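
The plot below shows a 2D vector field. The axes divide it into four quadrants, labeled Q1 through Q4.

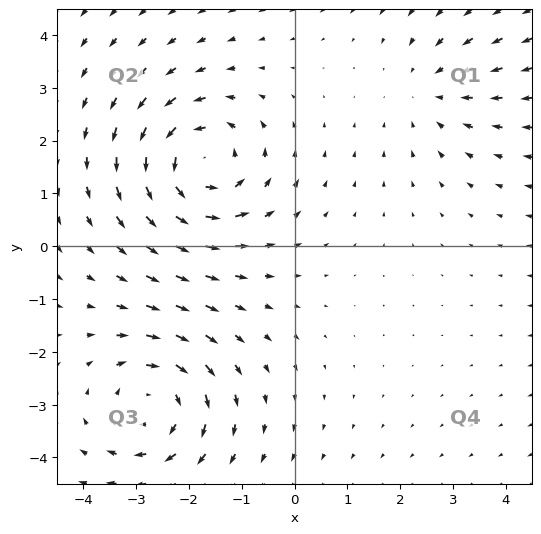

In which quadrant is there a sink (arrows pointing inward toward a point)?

The sink sits at approximately (2.6, 2.9), which lies in quadrant Q1. The divergence there is about -2, negative as expected for a sink.

Q1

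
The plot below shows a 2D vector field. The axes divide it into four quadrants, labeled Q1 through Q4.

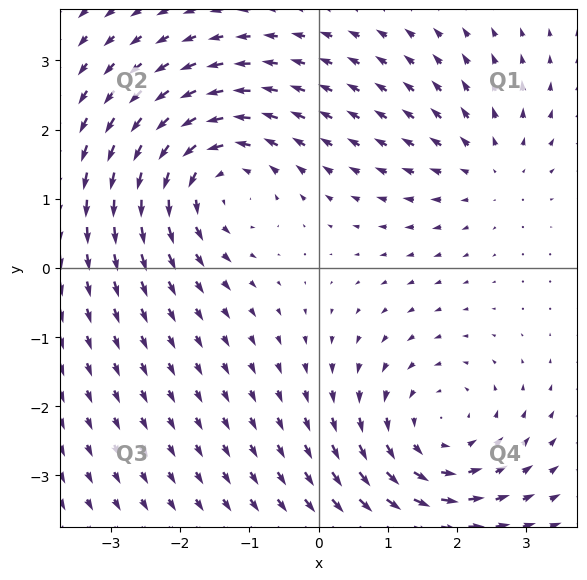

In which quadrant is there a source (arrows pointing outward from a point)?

The source sits at approximately (2.5, 1.4), which lies in quadrant Q1. The divergence there is about +3, positive as expected for a source.

Q1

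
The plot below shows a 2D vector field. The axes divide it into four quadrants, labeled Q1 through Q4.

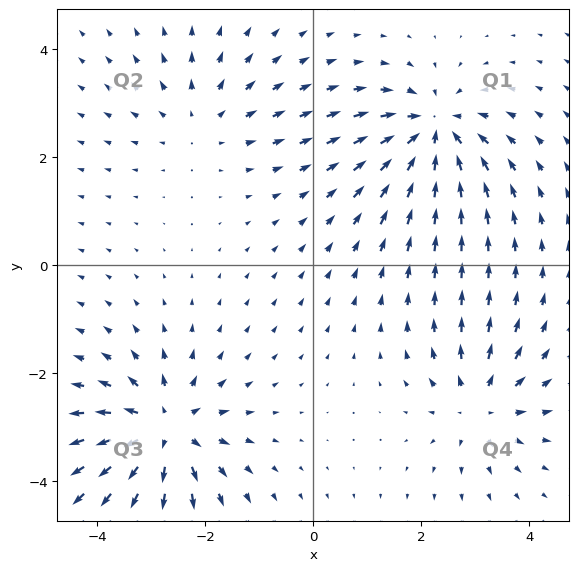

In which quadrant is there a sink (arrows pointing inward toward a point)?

Q1

The sink sits at approximately (2.2, 2.5), which lies in quadrant Q1. The divergence there is about -6, negative as expected for a sink.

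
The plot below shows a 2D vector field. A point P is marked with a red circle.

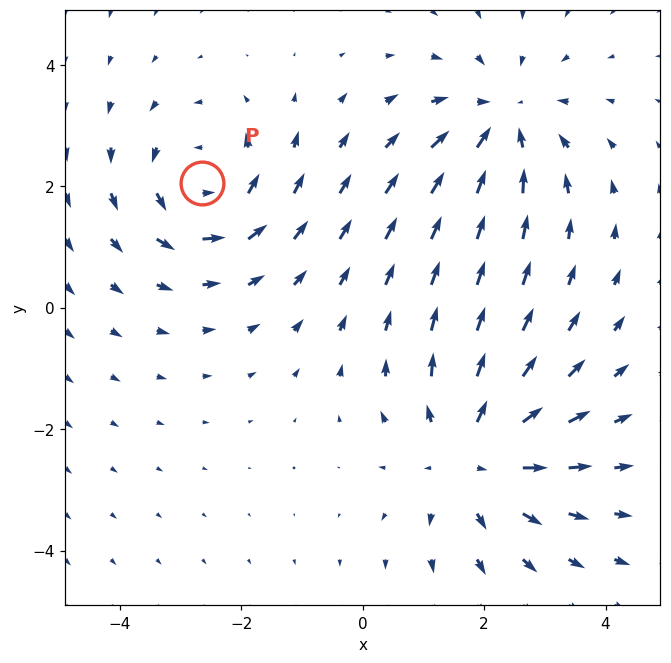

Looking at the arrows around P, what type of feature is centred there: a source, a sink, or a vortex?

vortex

At P (-2.6, 2.1) the arrows circulate counterclockwise. Divergence ≈0, curl about +3 — near-zero divergence with nonzero curl is a vortex.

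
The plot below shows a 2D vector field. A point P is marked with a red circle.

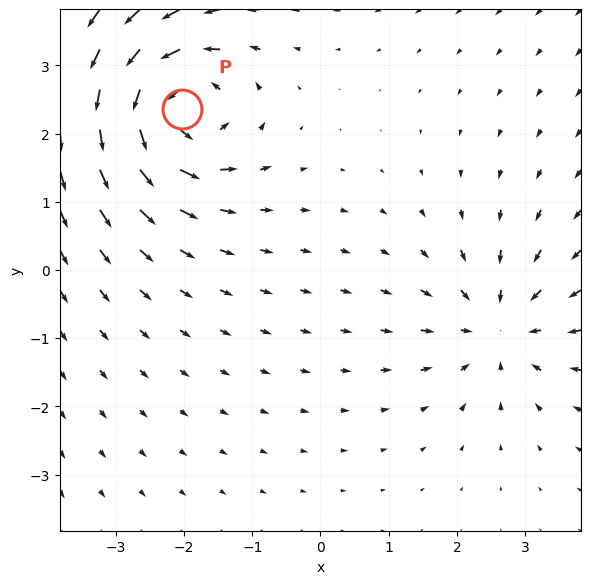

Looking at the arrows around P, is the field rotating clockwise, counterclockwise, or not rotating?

Near P at (-2.0, 2.4) the arrows circulate counterclockwise. The curl (z-component) there is about +7; positive curl means counterclockwise rotation.

counterclockwise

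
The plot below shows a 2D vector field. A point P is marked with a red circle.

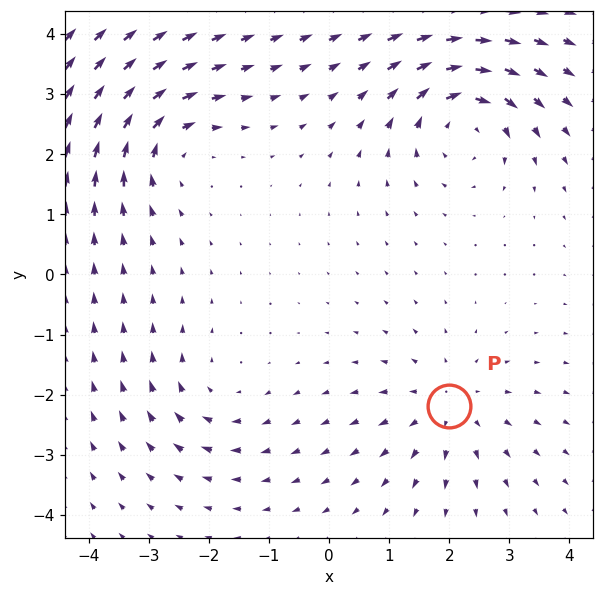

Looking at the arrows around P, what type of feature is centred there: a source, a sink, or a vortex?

At P (2.0, -2.2) the arrows spread outward. Divergence about +4, curl ≈0 — positive divergence with near-zero curl is a source.

source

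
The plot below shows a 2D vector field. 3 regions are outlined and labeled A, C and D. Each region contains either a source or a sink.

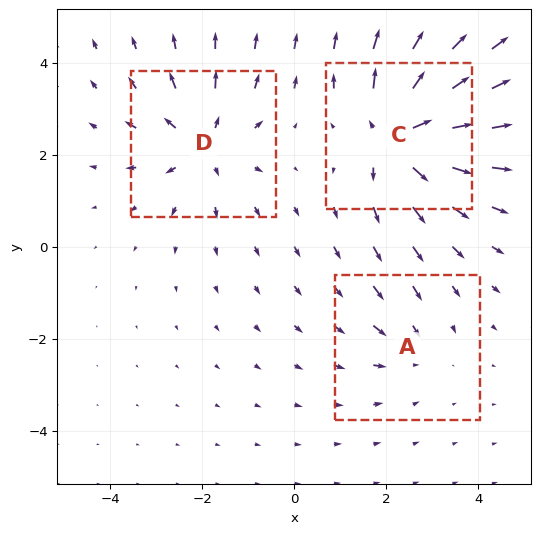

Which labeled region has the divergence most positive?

C

Divergence at each region's feature centre — A: about -2, C: about +5, D: about +4. Region C is most positive.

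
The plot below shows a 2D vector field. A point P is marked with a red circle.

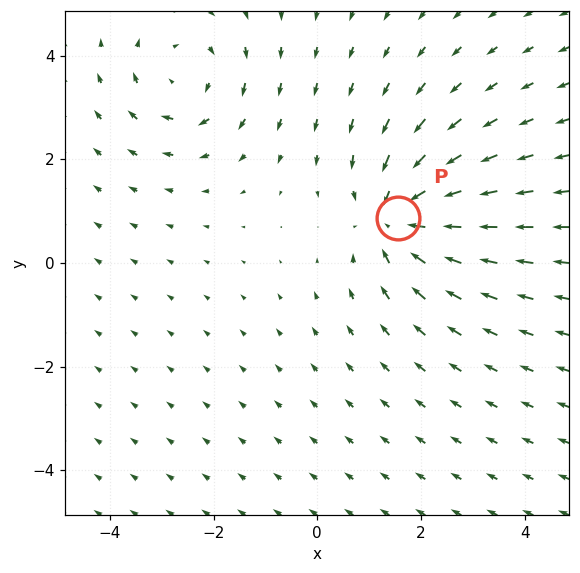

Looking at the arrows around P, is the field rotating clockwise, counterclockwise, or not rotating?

Near P at (1.6, 0.9) the arrows show no circulation. The curl there is ≈0.

not rotating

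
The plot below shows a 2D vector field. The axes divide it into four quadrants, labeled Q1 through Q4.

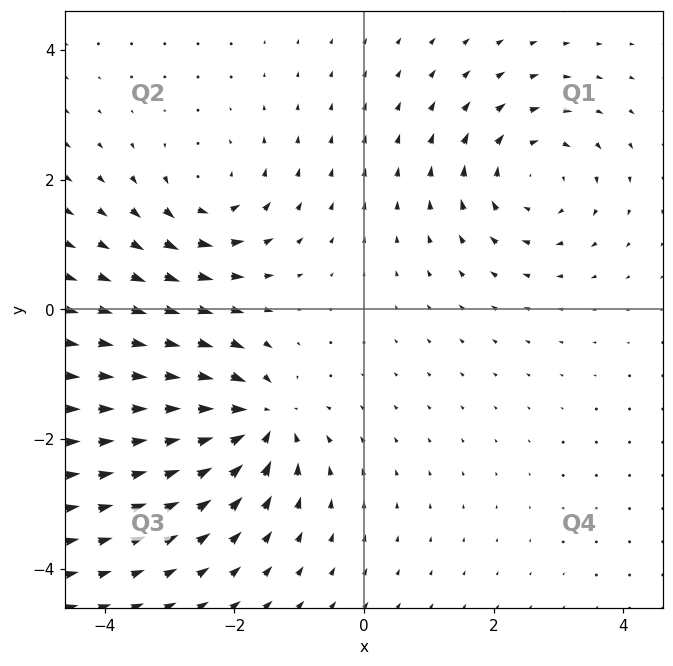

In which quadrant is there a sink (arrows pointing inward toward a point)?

Q3

The sink sits at approximately (-1.6, -1.7), which lies in quadrant Q3. The divergence there is about -7, negative as expected for a sink.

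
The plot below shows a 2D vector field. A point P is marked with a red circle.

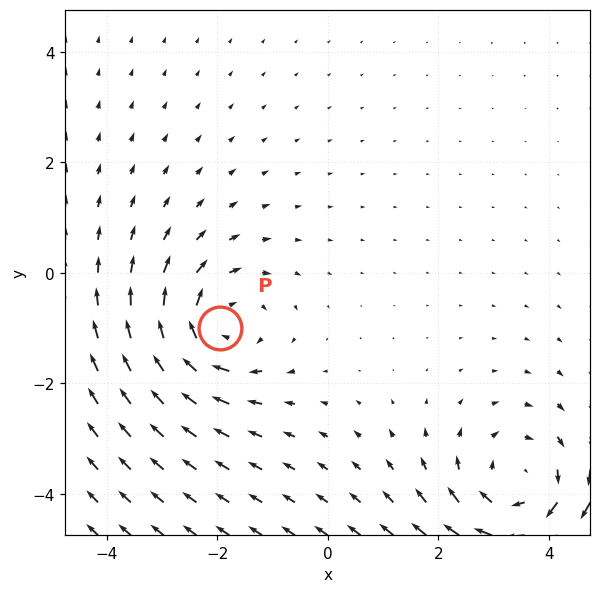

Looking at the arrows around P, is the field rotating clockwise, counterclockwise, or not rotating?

clockwise

Near P at (-2.0, -1.0) the arrows circulate clockwise. The curl (z-component) there is about -4; negative curl means clockwise rotation.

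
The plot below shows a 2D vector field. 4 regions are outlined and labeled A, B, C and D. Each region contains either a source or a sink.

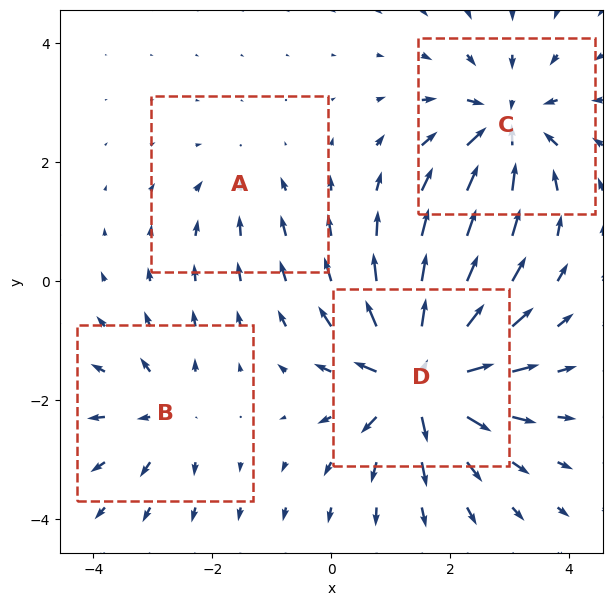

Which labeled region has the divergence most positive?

D

Divergence at each region's feature centre — A: about -2, B: about +4, C: about -6, D: about +9. Region D is most positive.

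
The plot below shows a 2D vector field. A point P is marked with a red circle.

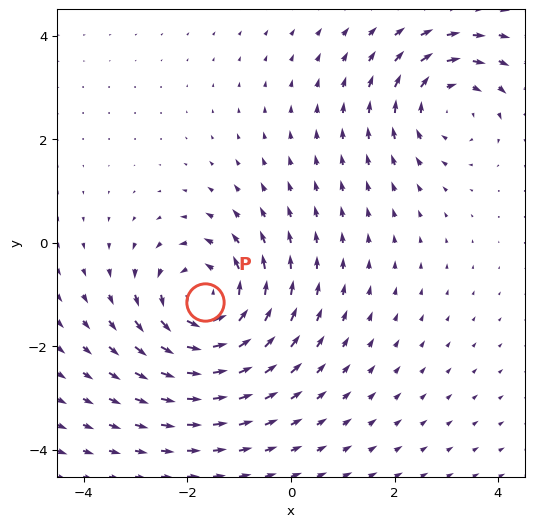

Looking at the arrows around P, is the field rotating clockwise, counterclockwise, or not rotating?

Near P at (-1.7, -1.2) the arrows circulate counterclockwise. The curl (z-component) there is about +5; positive curl means counterclockwise rotation.

counterclockwise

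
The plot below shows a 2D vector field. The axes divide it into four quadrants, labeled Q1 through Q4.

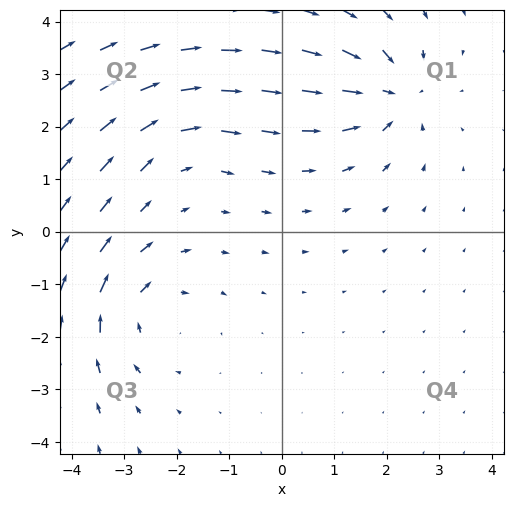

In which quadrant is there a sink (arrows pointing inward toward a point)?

Q1

The sink sits at approximately (2.1, 2.6), which lies in quadrant Q1. The divergence there is about -5, negative as expected for a sink.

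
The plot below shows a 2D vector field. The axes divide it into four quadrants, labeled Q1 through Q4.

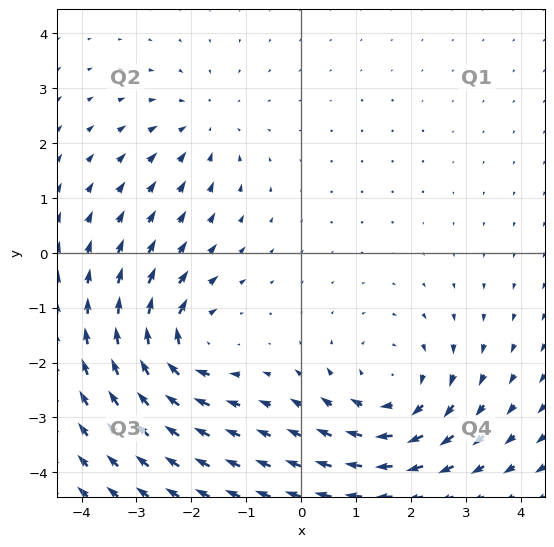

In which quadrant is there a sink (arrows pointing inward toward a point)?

The sink sits at approximately (-1.8, 2.3), which lies in quadrant Q2. The divergence there is about -3, negative as expected for a sink.

Q2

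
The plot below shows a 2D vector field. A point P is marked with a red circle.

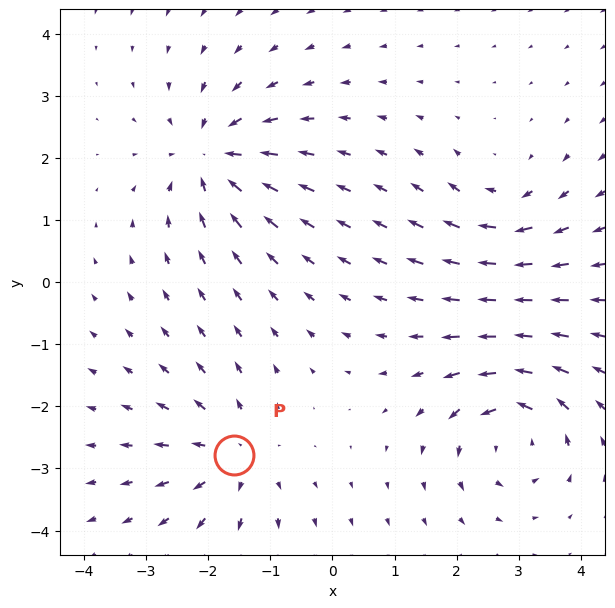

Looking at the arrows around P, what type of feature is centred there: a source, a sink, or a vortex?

At P (-1.6, -2.8) the arrows spread outward. Divergence about +5, curl ≈0 — positive divergence with near-zero curl is a source.

source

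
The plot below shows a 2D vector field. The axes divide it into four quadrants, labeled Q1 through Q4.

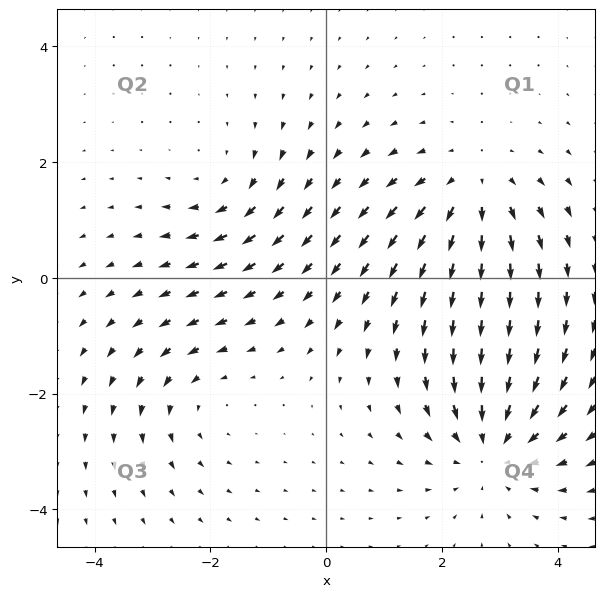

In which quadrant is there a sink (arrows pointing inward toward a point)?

The sink sits at approximately (2.9, -2.9), which lies in quadrant Q4. The divergence there is about -4, negative as expected for a sink.

Q4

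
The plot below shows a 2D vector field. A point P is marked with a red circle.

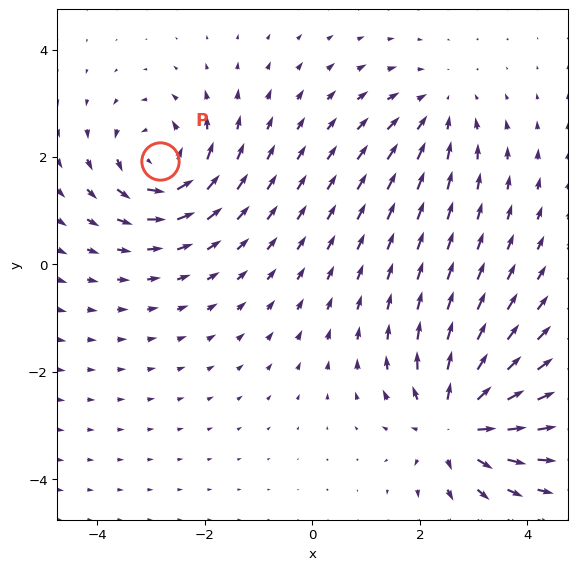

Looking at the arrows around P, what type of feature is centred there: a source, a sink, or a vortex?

vortex

At P (-2.8, 1.9) the arrows circulate counterclockwise. Divergence ≈0, curl about +5 — near-zero divergence with nonzero curl is a vortex.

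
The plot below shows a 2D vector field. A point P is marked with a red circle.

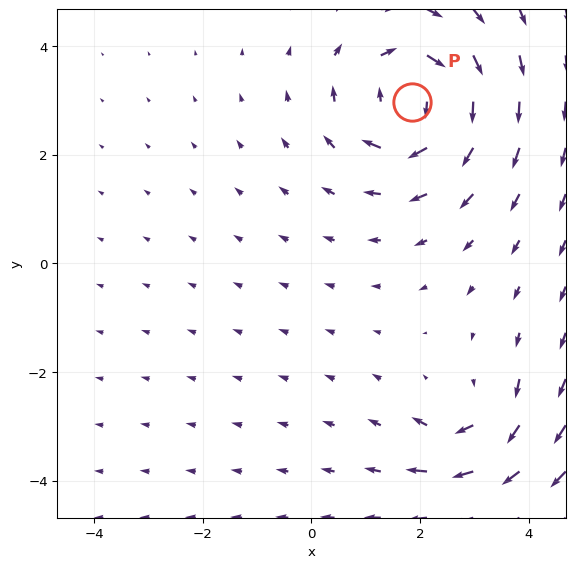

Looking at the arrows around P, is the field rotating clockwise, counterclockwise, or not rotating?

Near P at (1.8, 3.0) the arrows circulate clockwise. The curl (z-component) there is about -5; negative curl means clockwise rotation.

clockwise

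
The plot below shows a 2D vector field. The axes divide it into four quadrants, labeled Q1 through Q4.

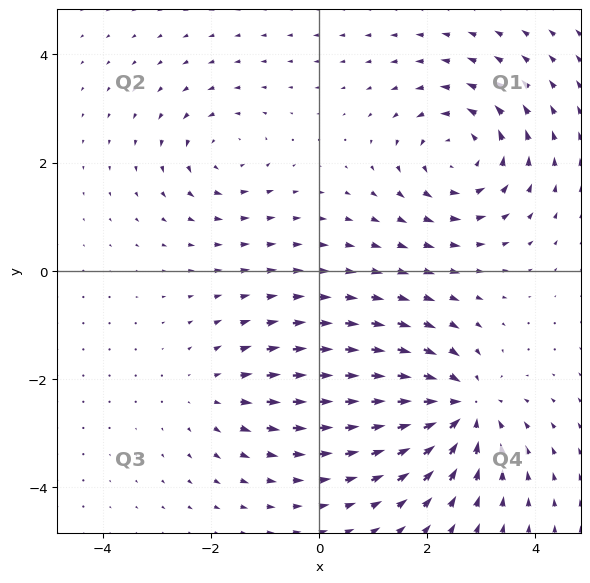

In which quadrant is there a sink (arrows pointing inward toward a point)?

The sink sits at approximately (2.6, -2.5), which lies in quadrant Q4. The divergence there is about -5, negative as expected for a sink.

Q4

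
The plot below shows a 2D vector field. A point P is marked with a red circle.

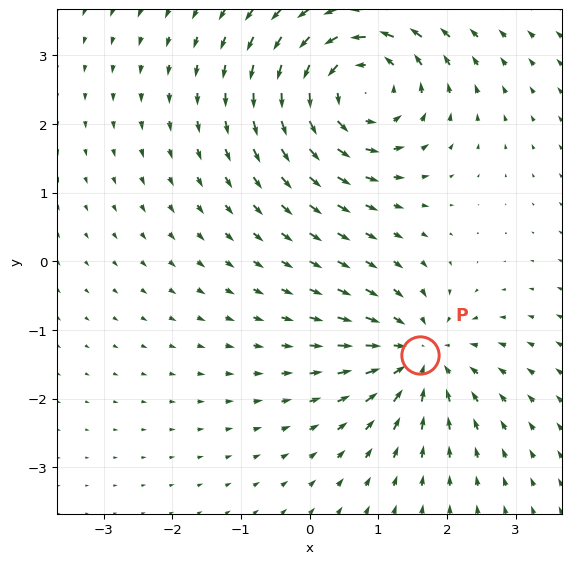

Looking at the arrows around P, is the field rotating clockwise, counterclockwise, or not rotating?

Near P at (1.6, -1.4) the arrows show no circulation. The curl there is ≈0.

not rotating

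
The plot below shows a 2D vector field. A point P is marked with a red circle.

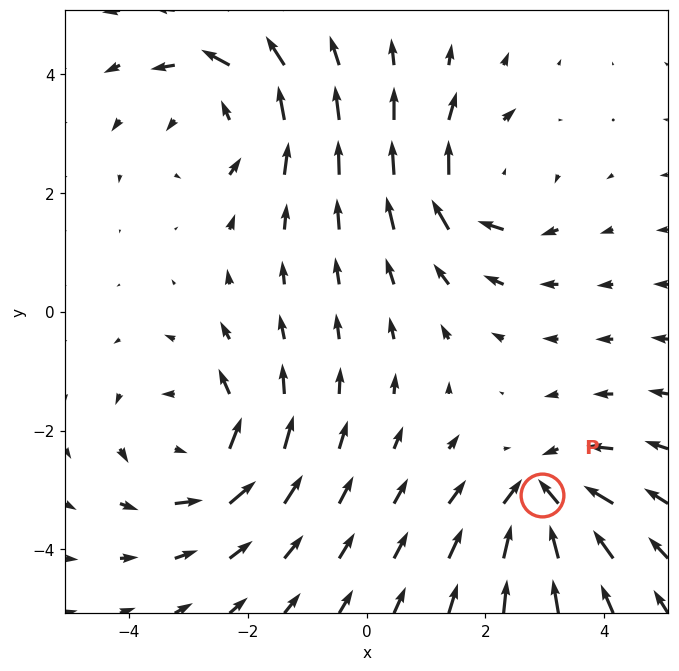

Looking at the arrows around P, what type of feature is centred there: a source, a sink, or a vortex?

sink

At P (3.0, -3.1) the arrows converge inward. Divergence about -5, curl ≈0 — negative divergence with near-zero curl is a sink.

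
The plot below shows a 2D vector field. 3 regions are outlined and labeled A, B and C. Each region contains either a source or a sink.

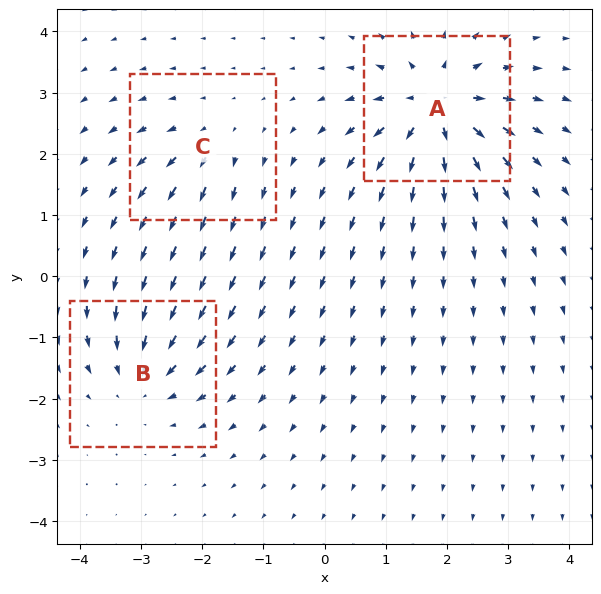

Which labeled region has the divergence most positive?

A

Divergence at each region's feature centre — A: about +6, B: about -4, C: about +3. Region A is most positive.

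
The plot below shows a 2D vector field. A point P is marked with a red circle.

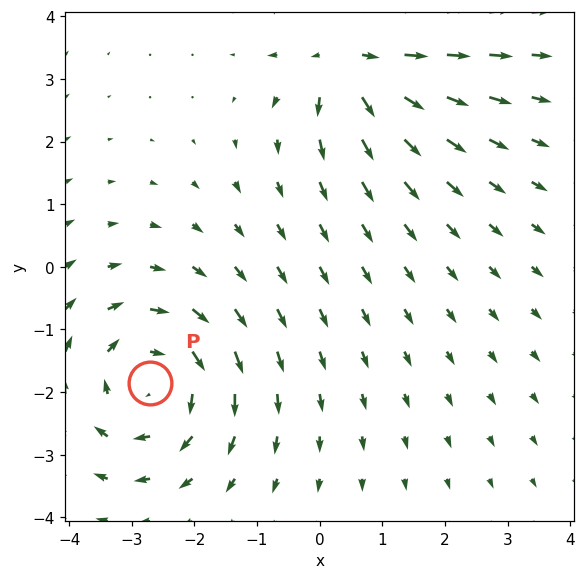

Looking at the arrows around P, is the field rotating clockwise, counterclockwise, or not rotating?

Near P at (-2.7, -1.9) the arrows circulate clockwise. The curl (z-component) there is about -4; negative curl means clockwise rotation.

clockwise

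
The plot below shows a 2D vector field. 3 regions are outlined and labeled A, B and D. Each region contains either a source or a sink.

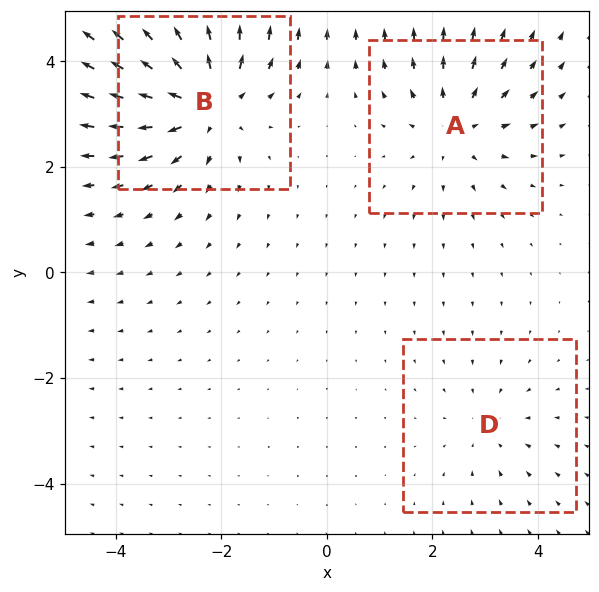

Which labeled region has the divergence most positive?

B

Divergence at each region's feature centre — A: about +3, B: about +5, D: about -2. Region B is most positive.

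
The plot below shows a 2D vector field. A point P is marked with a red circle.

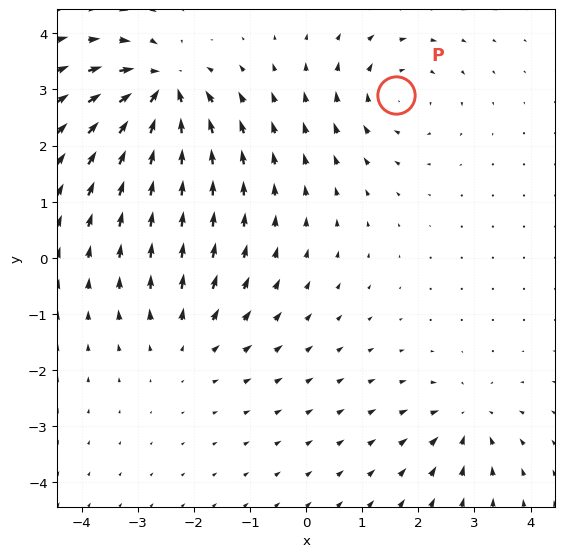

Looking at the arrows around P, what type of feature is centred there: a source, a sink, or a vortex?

vortex

At P (1.6, 2.9) the arrows circulate clockwise. Divergence ≈0, curl about -3 — near-zero divergence with nonzero curl is a vortex.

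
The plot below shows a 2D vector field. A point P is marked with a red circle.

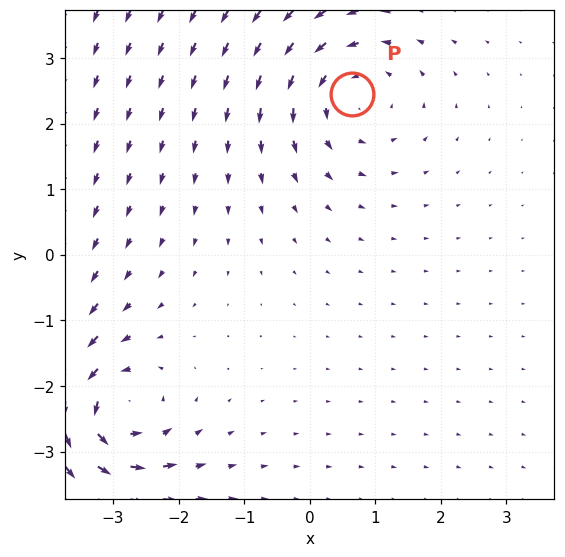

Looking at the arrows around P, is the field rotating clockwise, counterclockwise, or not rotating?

counterclockwise

Near P at (0.6, 2.5) the arrows circulate counterclockwise. The curl (z-component) there is about +3; positive curl means counterclockwise rotation.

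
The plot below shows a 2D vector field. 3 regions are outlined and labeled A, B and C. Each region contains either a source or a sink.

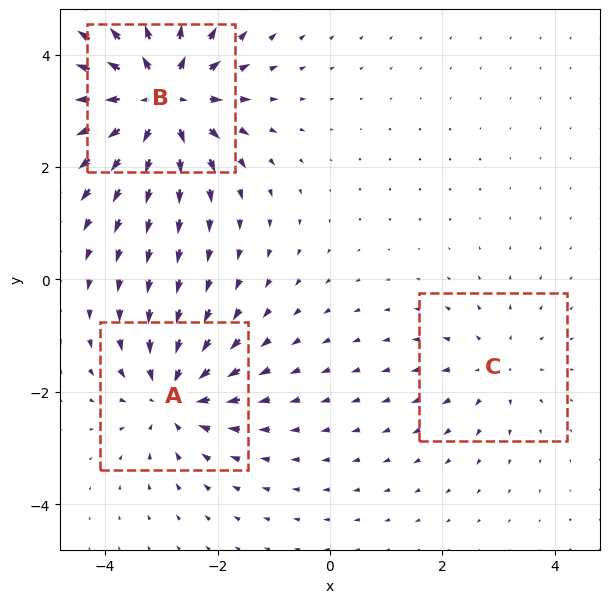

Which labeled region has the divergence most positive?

B

Divergence at each region's feature centre — A: about -4, B: about +5, C: about +2. Region B is most positive.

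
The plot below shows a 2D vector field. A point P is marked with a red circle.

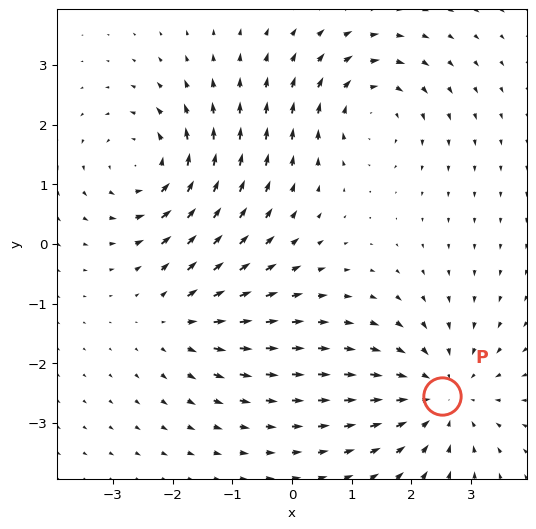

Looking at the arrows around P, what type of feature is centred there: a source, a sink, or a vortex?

At P (2.5, -2.5) the arrows converge inward. Divergence about -4, curl ≈0 — negative divergence with near-zero curl is a sink.

sink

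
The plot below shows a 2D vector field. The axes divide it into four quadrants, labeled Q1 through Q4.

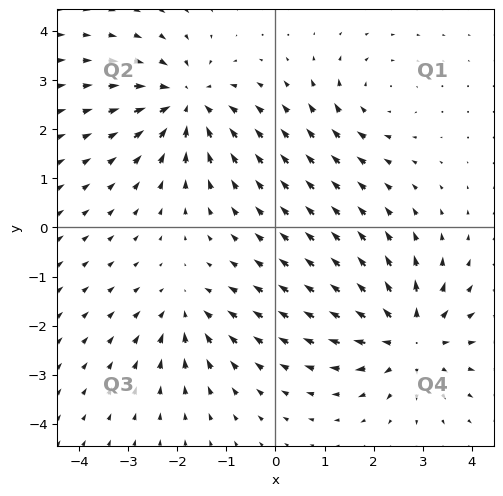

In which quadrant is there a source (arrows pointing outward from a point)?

The source sits at approximately (2.7, -2.3), which lies in quadrant Q4. The divergence there is about +5, positive as expected for a source.

Q4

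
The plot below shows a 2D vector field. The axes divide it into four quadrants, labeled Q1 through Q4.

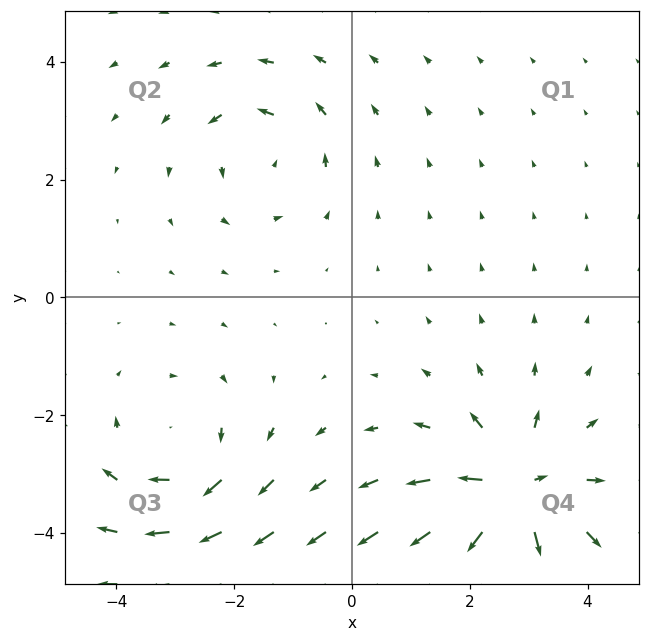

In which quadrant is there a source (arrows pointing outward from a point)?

The source sits at approximately (2.7, -3.3), which lies in quadrant Q4. The divergence there is about +6, positive as expected for a source.

Q4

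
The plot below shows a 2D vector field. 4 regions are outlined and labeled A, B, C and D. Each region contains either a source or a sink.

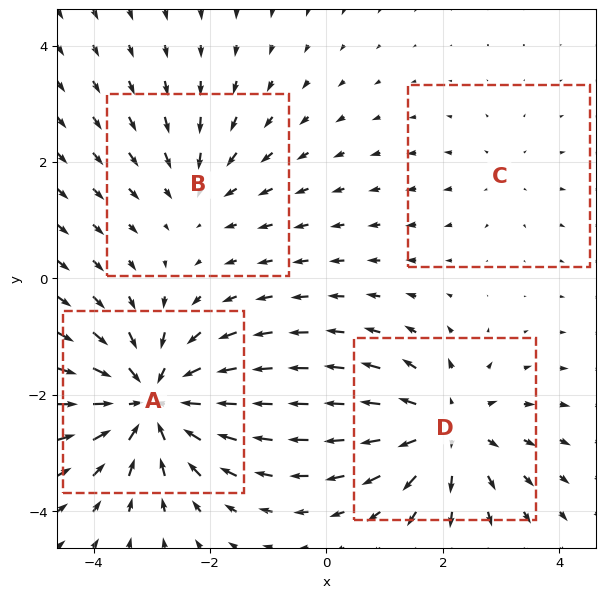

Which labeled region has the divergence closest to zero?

Divergence at each region's feature centre — A: about -6, B: about -3, C: about +2, D: about +5. Region C is closest to zero.

C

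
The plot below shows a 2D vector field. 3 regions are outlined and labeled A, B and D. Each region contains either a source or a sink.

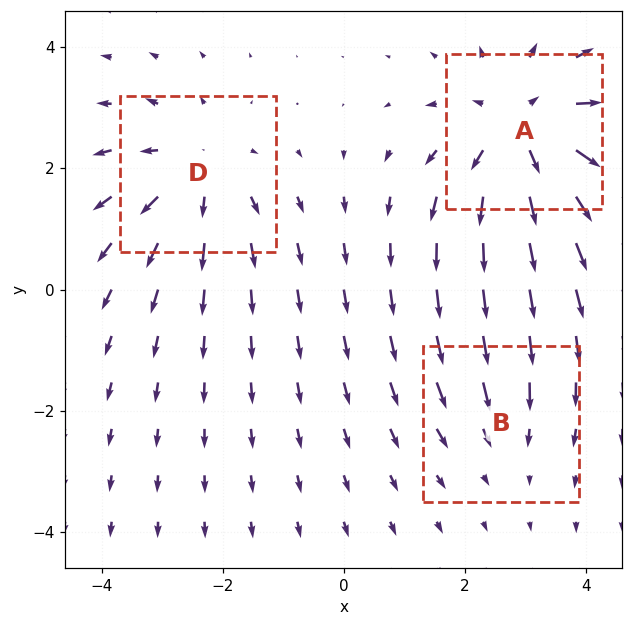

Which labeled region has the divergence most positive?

Divergence at each region's feature centre — A: about +4, B: about -2, D: about +3. Region A is most positive.

A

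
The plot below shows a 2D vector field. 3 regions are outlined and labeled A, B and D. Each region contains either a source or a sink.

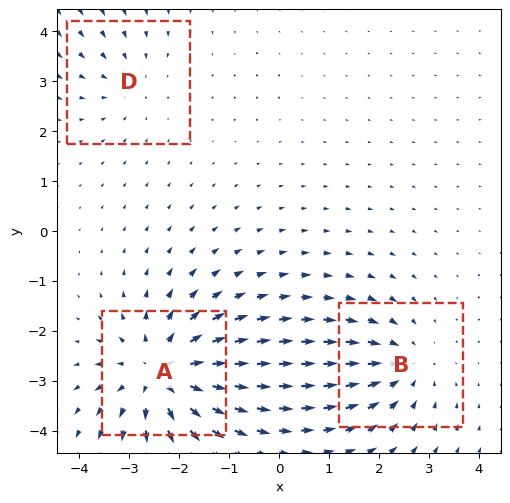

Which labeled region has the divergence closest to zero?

Divergence at each region's feature centre — A: about +5, B: about -3, D: about -2. Region D is closest to zero.

D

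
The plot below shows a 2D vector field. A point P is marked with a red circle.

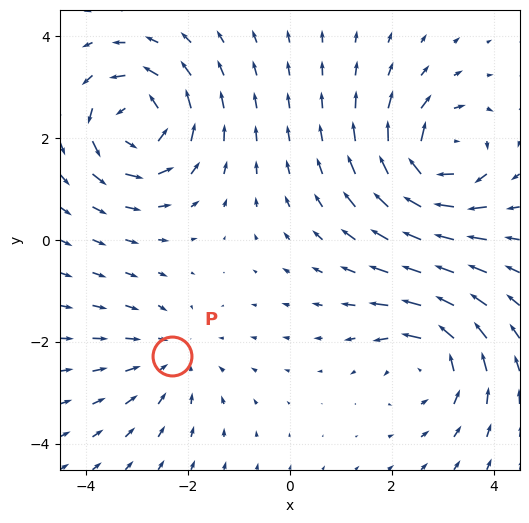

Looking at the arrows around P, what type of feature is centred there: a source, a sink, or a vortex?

At P (-2.3, -2.3) the arrows converge inward. Divergence about -3, curl ≈0 — negative divergence with near-zero curl is a sink.

sink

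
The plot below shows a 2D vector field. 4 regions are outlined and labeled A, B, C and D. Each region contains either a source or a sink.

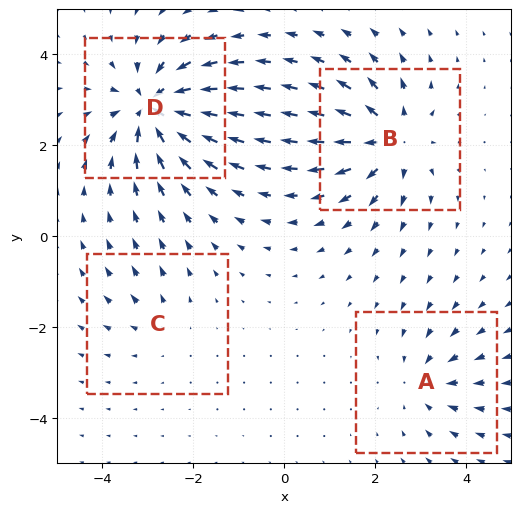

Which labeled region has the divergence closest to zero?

Divergence at each region's feature centre — A: about -4, B: about +6, C: about +2, D: about -8. Region C is closest to zero.

C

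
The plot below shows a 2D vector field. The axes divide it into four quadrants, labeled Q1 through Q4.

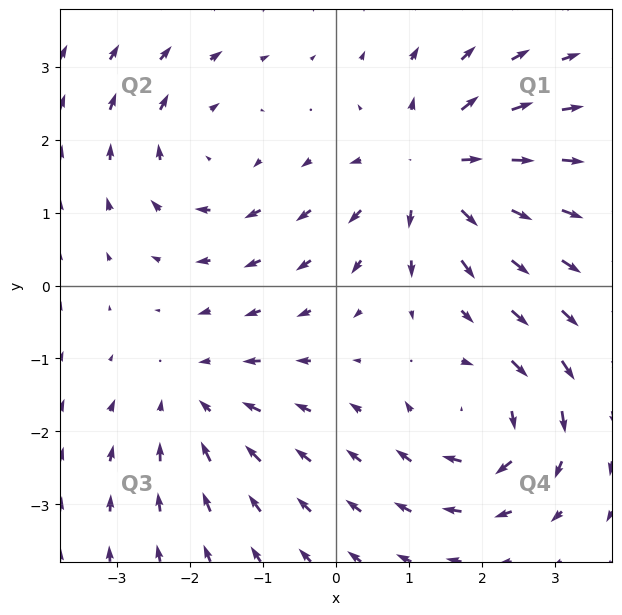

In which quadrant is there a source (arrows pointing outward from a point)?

The source sits at approximately (1.3, 1.6), which lies in quadrant Q1. The divergence there is about +5, positive as expected for a source.

Q1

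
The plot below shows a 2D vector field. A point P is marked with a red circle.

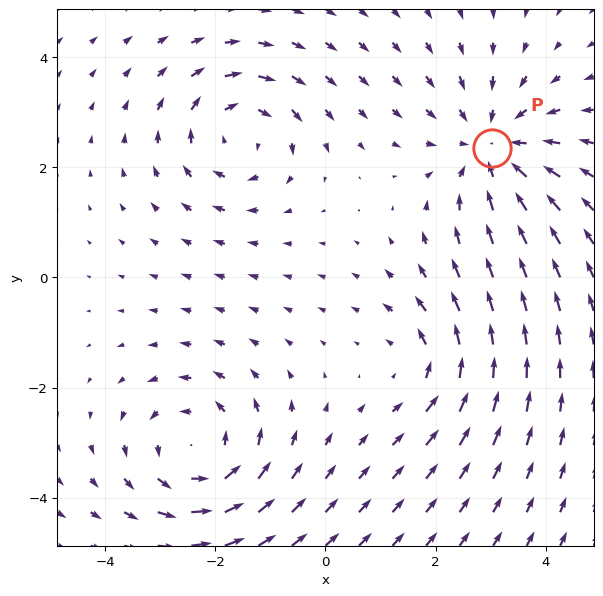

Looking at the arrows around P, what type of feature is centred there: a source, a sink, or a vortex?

sink

At P (3.0, 2.3) the arrows converge inward. Divergence about -4, curl ≈0 — negative divergence with near-zero curl is a sink.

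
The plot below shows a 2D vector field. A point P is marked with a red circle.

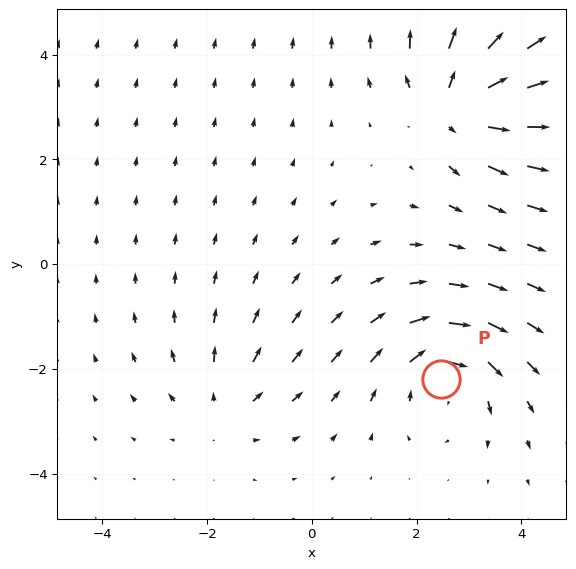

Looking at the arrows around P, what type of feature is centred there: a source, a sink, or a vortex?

vortex

At P (2.5, -2.2) the arrows circulate clockwise. Divergence ≈0, curl about -4 — near-zero divergence with nonzero curl is a vortex.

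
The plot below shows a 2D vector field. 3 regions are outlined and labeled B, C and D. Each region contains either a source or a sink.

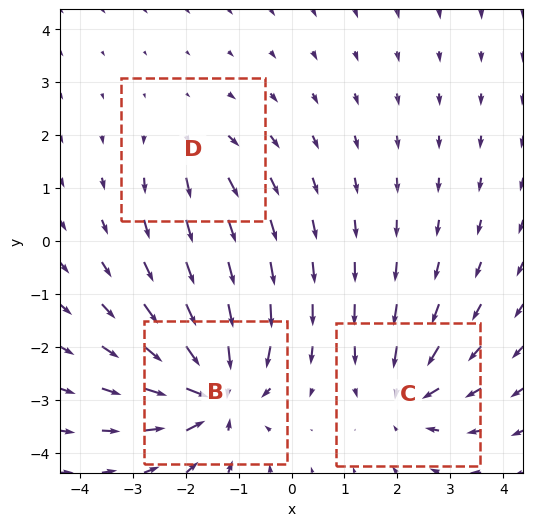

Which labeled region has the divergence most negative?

Divergence at each region's feature centre — B: about -6, C: about -4, D: about +2. Region B is most negative.

B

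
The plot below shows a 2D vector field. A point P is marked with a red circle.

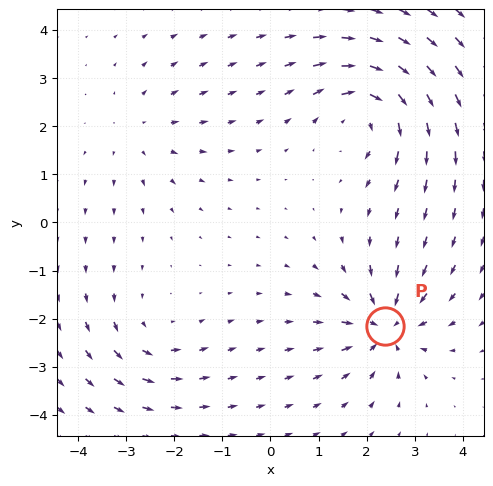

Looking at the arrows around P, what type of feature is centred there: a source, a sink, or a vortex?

At P (2.4, -2.2) the arrows converge inward. Divergence about -5, curl ≈0 — negative divergence with near-zero curl is a sink.

sink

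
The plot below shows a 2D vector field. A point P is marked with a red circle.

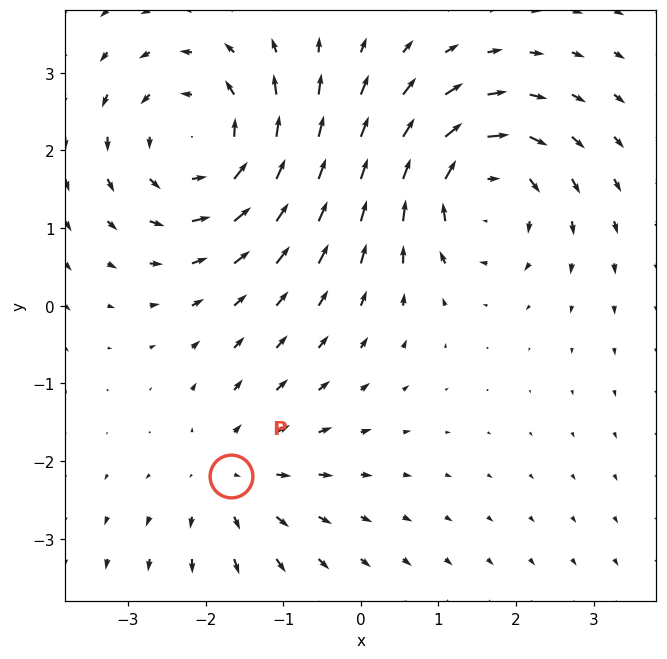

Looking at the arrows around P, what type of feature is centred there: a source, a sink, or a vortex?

source

At P (-1.7, -2.2) the arrows spread outward. Divergence about +3, curl ≈0 — positive divergence with near-zero curl is a source.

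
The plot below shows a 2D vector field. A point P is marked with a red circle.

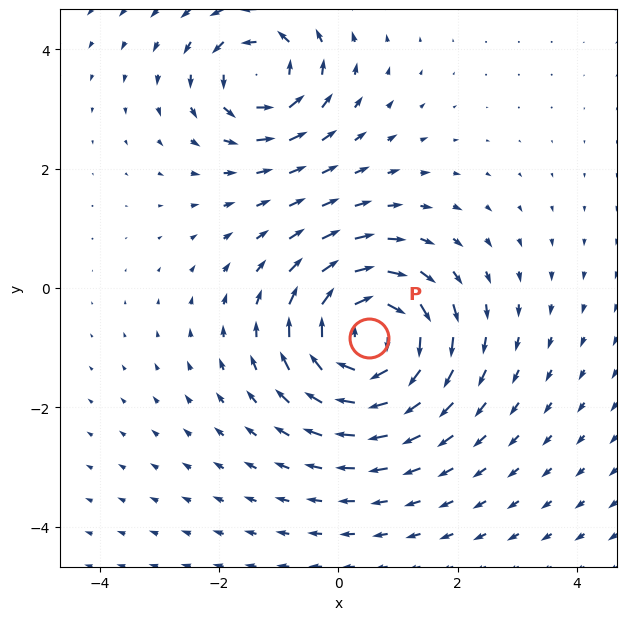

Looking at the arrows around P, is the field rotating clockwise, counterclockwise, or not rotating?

Near P at (0.5, -0.8) the arrows circulate clockwise. The curl (z-component) there is about -5; negative curl means clockwise rotation.

clockwise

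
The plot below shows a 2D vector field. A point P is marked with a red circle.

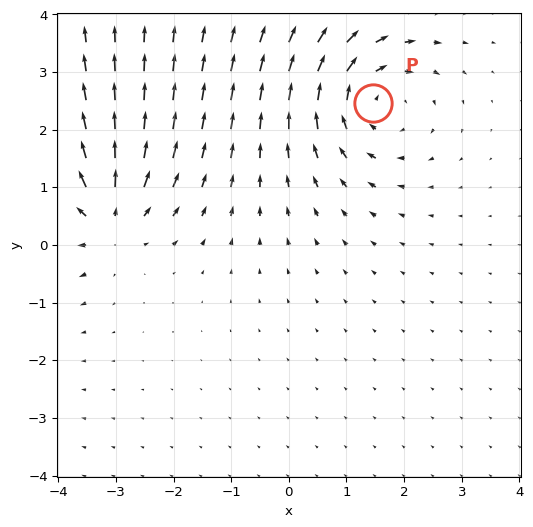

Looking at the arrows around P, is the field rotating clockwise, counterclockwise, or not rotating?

clockwise

Near P at (1.5, 2.5) the arrows circulate clockwise. The curl (z-component) there is about -5; negative curl means clockwise rotation.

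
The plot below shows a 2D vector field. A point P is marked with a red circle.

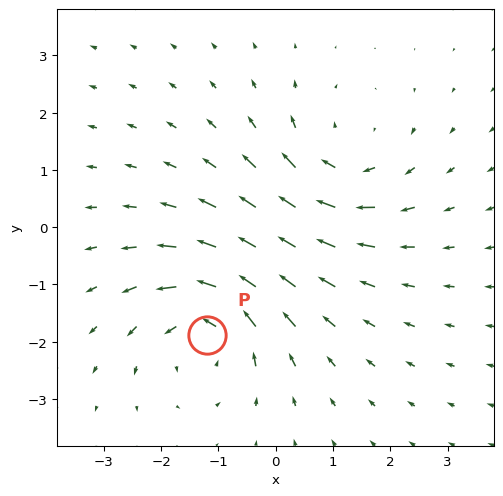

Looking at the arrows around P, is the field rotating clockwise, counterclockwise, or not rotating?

Near P at (-1.2, -1.9) the arrows circulate counterclockwise. The curl (z-component) there is about +4; positive curl means counterclockwise rotation.

counterclockwise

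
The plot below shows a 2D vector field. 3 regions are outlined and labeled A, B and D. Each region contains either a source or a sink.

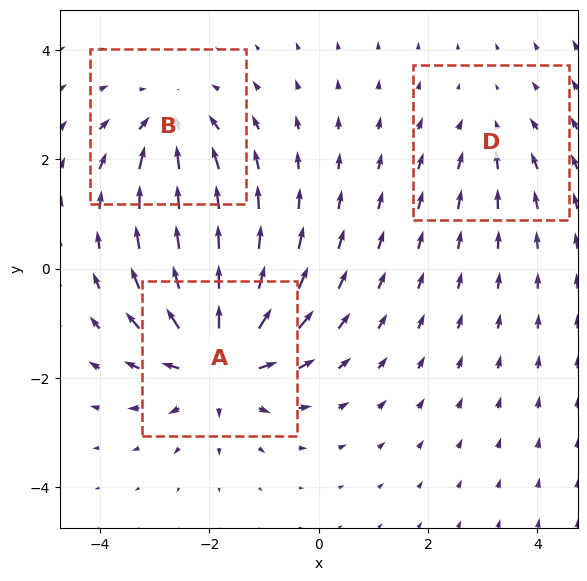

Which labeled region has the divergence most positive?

Divergence at each region's feature centre — A: about +6, B: about -4, D: about -2. Region A is most positive.

A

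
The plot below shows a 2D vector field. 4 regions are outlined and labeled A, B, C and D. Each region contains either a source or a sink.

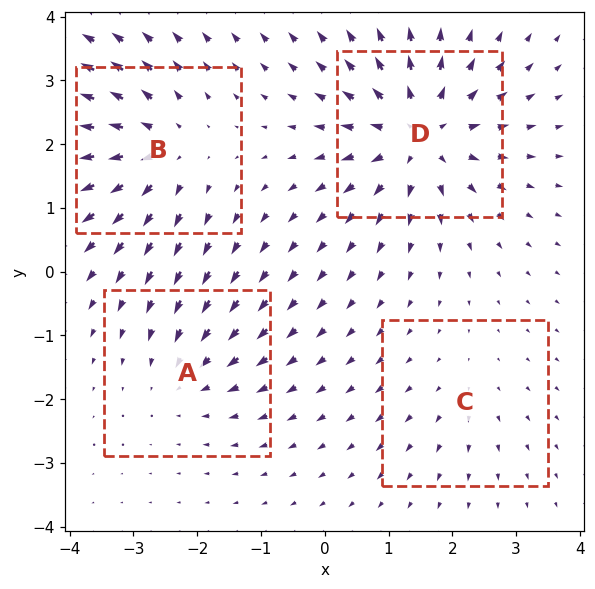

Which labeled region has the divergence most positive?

Divergence at each region's feature centre — A: about -4, B: about +5, C: about +2, D: about +7. Region D is most positive.

D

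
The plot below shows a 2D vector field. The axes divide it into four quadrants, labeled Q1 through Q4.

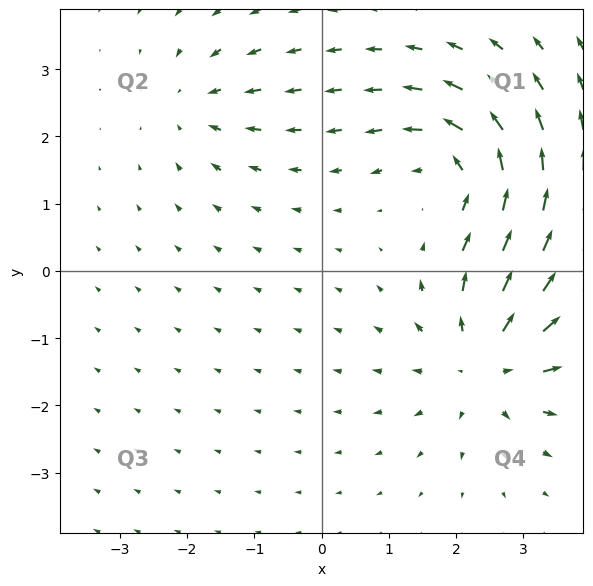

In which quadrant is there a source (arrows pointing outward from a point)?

The source sits at approximately (2.5, -1.3), which lies in quadrant Q4. The divergence there is about +5, positive as expected for a source.

Q4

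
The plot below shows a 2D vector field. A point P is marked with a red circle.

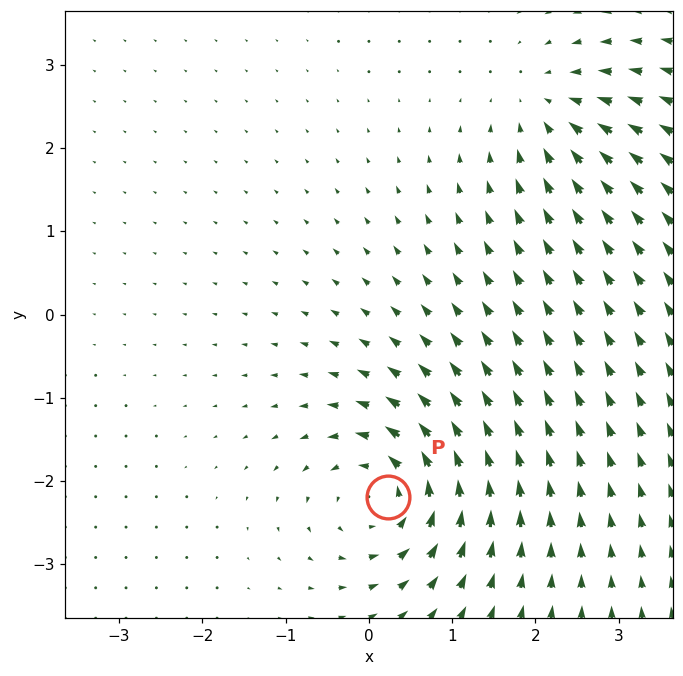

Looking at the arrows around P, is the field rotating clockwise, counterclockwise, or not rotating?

counterclockwise

Near P at (0.2, -2.2) the arrows circulate counterclockwise. The curl (z-component) there is about +7; positive curl means counterclockwise rotation.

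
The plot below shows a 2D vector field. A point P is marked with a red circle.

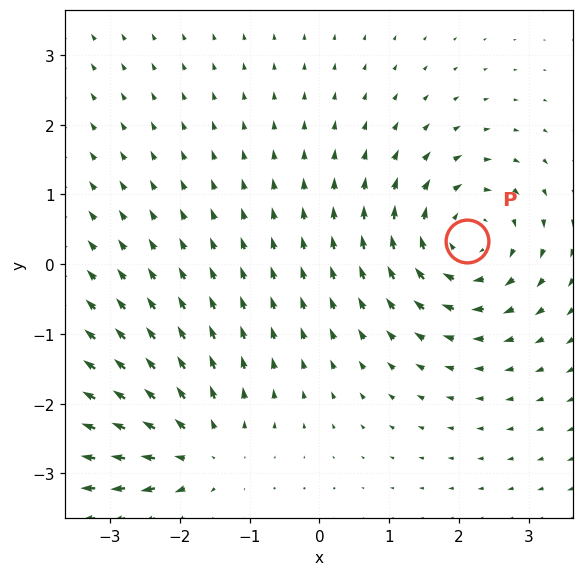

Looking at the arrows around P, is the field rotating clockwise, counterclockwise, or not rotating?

Near P at (2.1, 0.3) the arrows circulate clockwise. The curl (z-component) there is about -4; negative curl means clockwise rotation.

clockwise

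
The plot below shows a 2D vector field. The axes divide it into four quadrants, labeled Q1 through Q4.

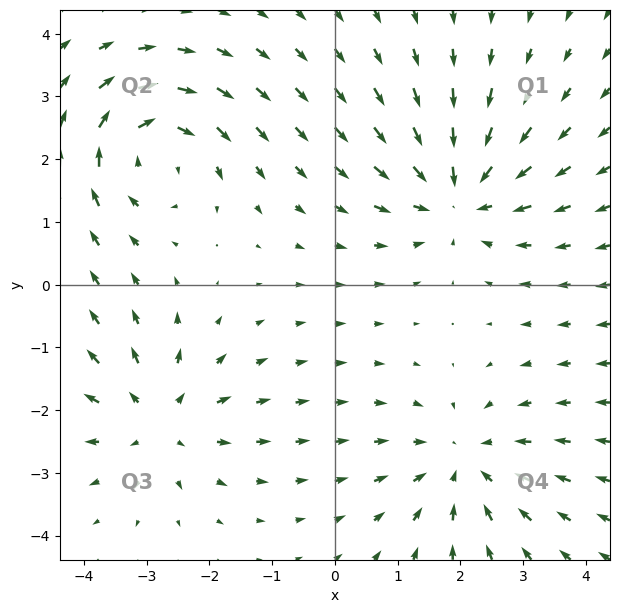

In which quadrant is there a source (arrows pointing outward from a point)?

The source sits at approximately (-2.8, -2.2), which lies in quadrant Q3. The divergence there is about +4, positive as expected for a source.

Q3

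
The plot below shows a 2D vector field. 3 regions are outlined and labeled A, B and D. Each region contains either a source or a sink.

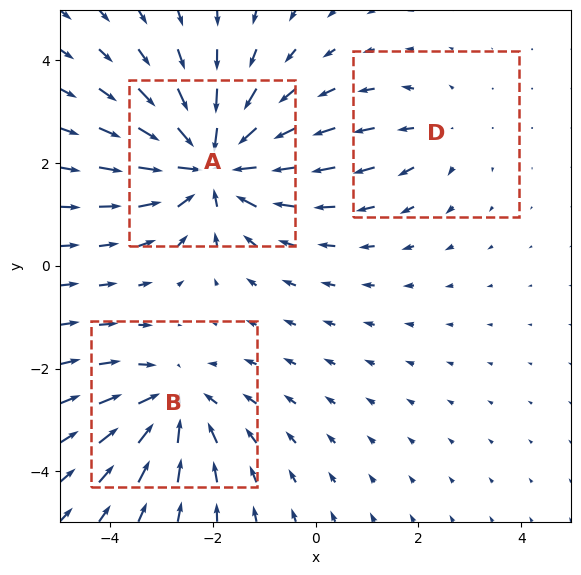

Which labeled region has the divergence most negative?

Divergence at each region's feature centre — A: about -5, B: about -3, D: about +2. Region A is most negative.

A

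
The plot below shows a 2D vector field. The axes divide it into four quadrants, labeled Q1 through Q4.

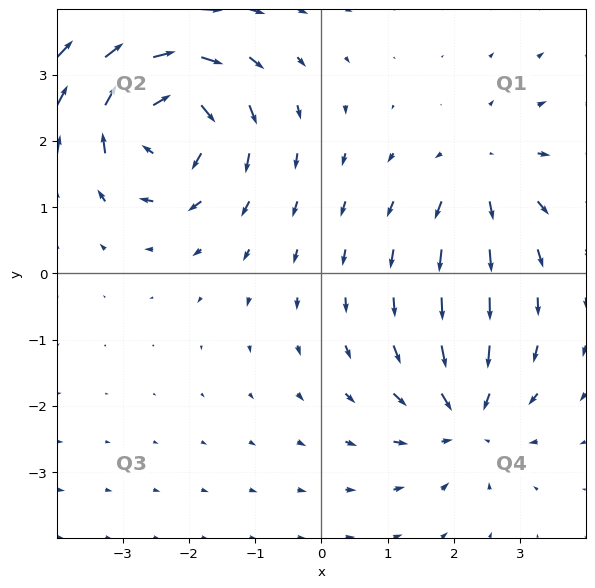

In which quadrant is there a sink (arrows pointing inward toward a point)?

The sink sits at approximately (2.2, -2.2), which lies in quadrant Q4. The divergence there is about -3, negative as expected for a sink.

Q4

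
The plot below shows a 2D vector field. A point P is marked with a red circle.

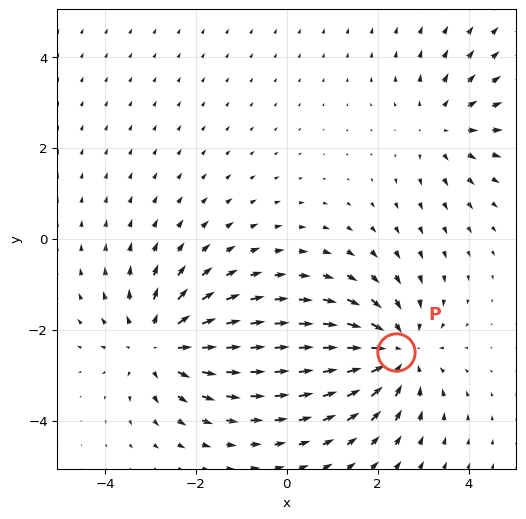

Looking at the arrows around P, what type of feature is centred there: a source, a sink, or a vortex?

At P (2.4, -2.5) the arrows converge inward. Divergence about -5, curl ≈0 — negative divergence with near-zero curl is a sink.

sink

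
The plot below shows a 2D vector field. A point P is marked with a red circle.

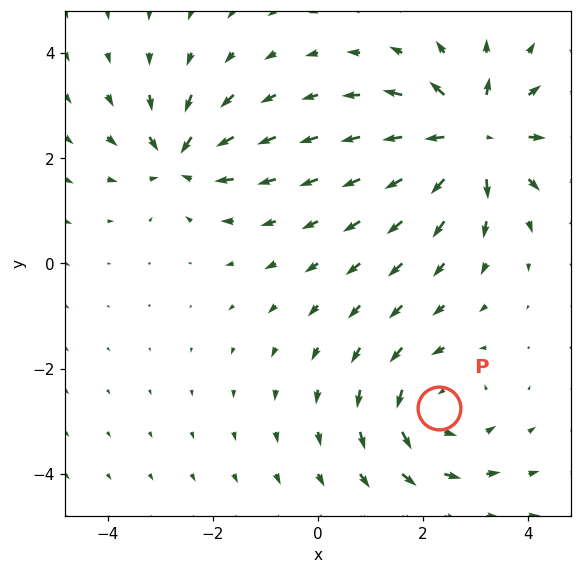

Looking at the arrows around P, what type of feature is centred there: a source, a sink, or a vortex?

vortex

At P (2.3, -2.8) the arrows circulate counterclockwise. Divergence ≈0, curl about +3 — near-zero divergence with nonzero curl is a vortex.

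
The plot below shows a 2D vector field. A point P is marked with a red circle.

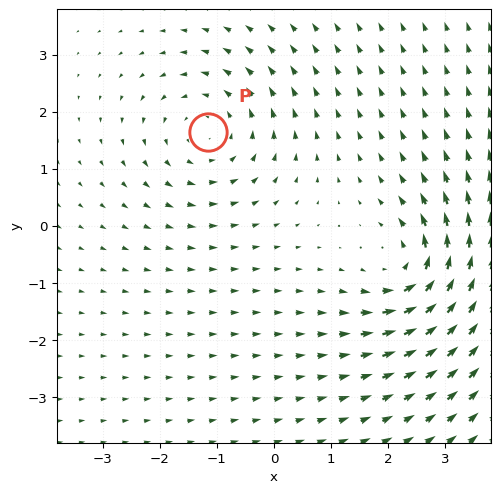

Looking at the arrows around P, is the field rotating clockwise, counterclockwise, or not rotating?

Near P at (-1.1, 1.6) the arrows circulate counterclockwise. The curl (z-component) there is about +3; positive curl means counterclockwise rotation.

counterclockwise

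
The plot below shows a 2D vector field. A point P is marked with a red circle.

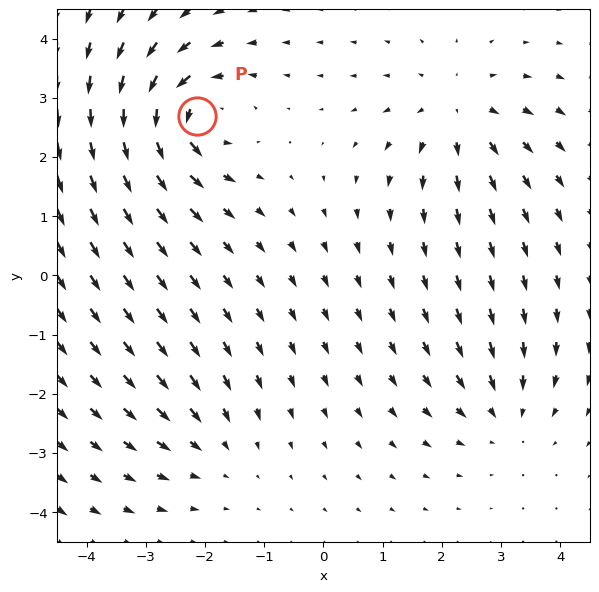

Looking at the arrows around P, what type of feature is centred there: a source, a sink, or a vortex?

vortex

At P (-2.1, 2.7) the arrows circulate counterclockwise. Divergence ≈0, curl about +6 — near-zero divergence with nonzero curl is a vortex.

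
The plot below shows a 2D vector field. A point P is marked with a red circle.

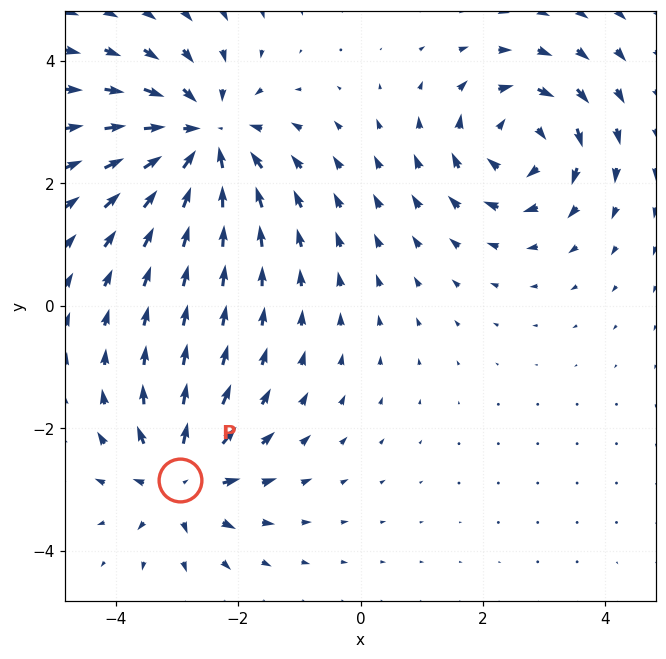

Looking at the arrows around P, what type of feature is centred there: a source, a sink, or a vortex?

At P (-3.0, -2.8) the arrows spread outward. Divergence about +5, curl ≈0 — positive divergence with near-zero curl is a source.

source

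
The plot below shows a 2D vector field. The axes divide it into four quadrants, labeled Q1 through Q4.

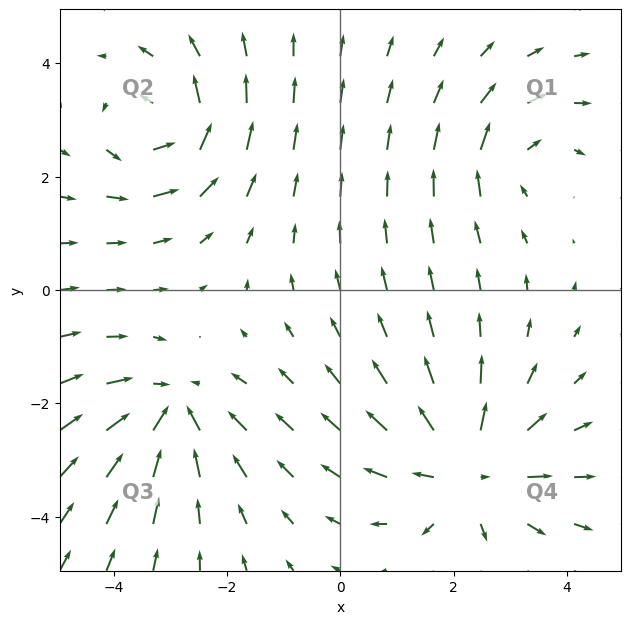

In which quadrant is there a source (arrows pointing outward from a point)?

Q4

The source sits at approximately (2.3, -3.2), which lies in quadrant Q4. The divergence there is about +5, positive as expected for a source.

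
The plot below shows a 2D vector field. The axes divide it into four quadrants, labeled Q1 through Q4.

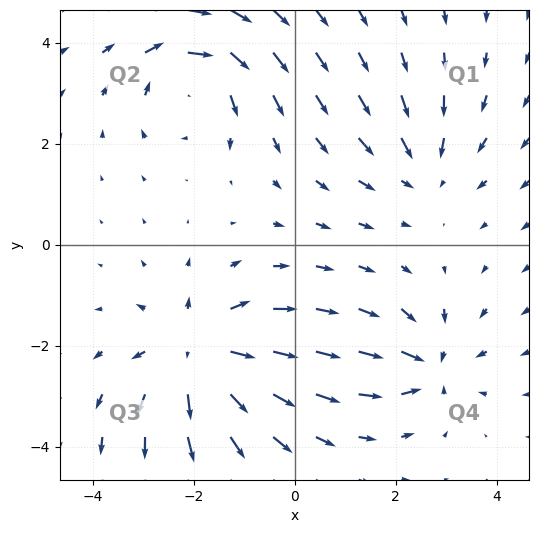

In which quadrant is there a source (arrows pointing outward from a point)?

Q3

The source sits at approximately (-1.9, -2.1), which lies in quadrant Q3. The divergence there is about +5, positive as expected for a source.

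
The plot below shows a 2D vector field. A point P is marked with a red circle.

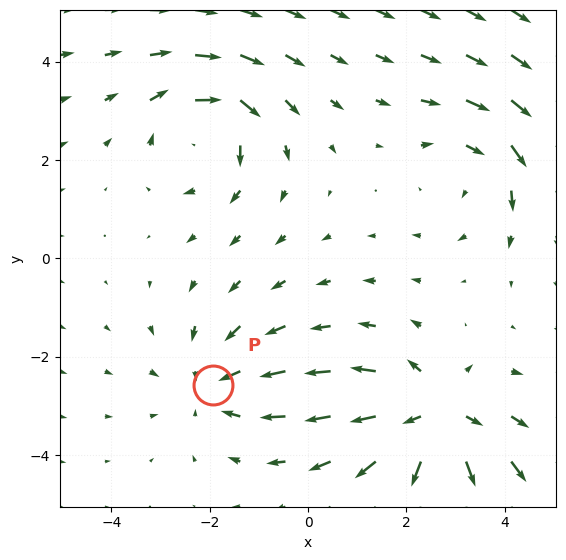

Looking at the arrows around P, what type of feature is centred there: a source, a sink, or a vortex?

At P (-1.9, -2.6) the arrows converge inward. Divergence about -3, curl ≈0 — negative divergence with near-zero curl is a sink.

sink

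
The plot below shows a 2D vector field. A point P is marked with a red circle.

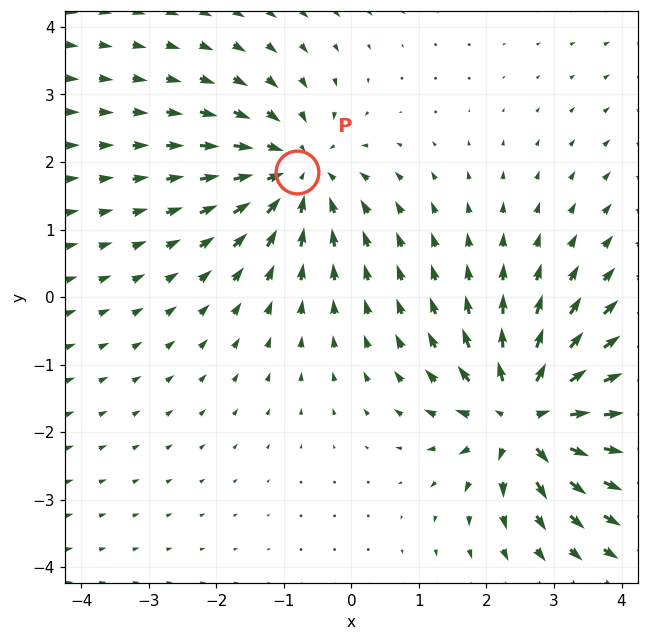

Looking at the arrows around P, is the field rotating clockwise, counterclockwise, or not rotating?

Near P at (-0.8, 1.9) the arrows show no circulation. The curl there is ≈0.

not rotating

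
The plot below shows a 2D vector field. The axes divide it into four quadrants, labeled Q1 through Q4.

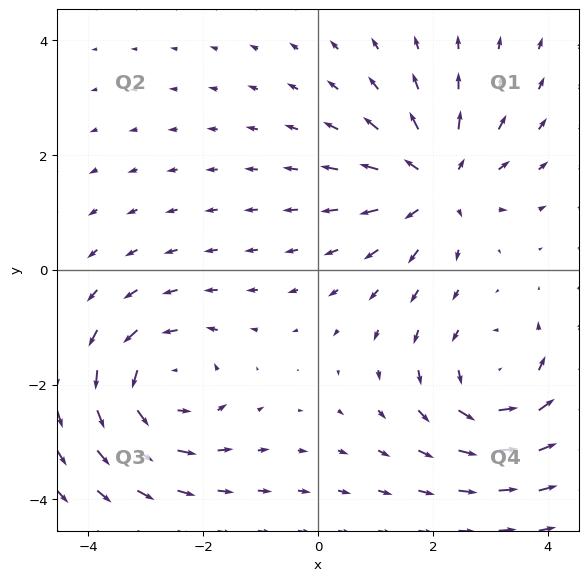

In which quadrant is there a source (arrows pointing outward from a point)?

The source sits at approximately (2.1, 1.5), which lies in quadrant Q1. The divergence there is about +4, positive as expected for a source.

Q1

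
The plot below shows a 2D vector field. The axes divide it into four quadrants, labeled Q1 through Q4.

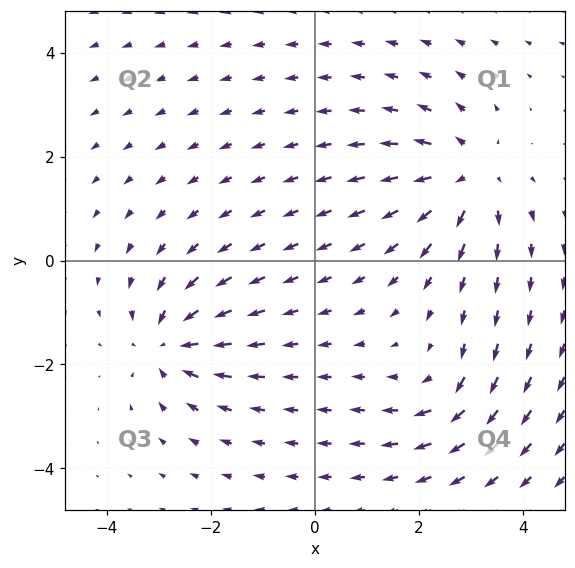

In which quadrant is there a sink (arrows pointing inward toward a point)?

Q3

The sink sits at approximately (-2.8, -1.6), which lies in quadrant Q3. The divergence there is about -5, negative as expected for a sink.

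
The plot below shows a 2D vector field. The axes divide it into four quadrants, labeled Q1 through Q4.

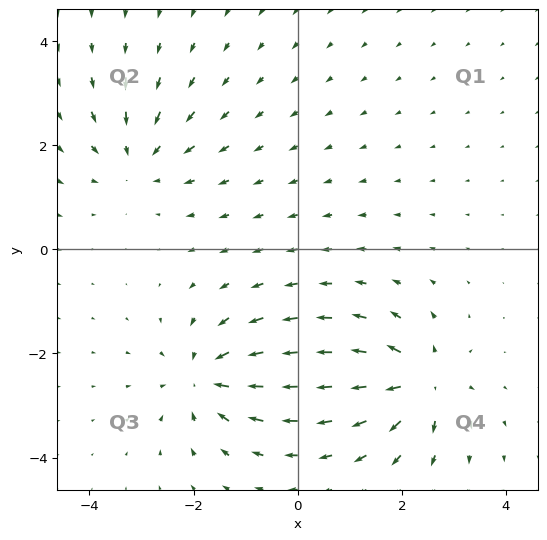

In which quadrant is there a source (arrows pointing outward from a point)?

Q4

The source sits at approximately (2.3, -2.6), which lies in quadrant Q4. The divergence there is about +5, positive as expected for a source.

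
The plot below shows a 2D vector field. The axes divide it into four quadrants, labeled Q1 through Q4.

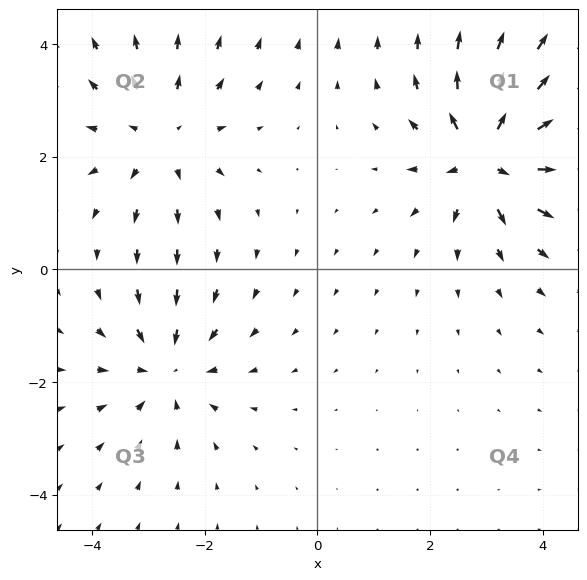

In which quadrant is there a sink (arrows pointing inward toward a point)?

Q3

The sink sits at approximately (-2.7, -1.8), which lies in quadrant Q3. The divergence there is about -4, negative as expected for a sink.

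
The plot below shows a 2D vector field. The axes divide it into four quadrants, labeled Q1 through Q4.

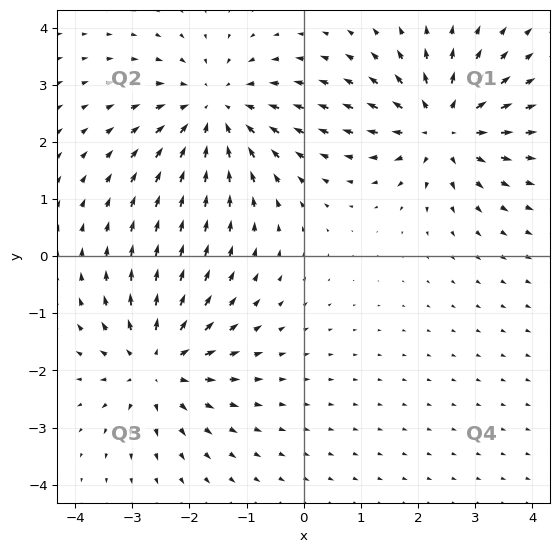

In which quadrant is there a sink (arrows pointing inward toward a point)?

The sink sits at approximately (-1.6, 2.5), which lies in quadrant Q2. The divergence there is about -4, negative as expected for a sink.

Q2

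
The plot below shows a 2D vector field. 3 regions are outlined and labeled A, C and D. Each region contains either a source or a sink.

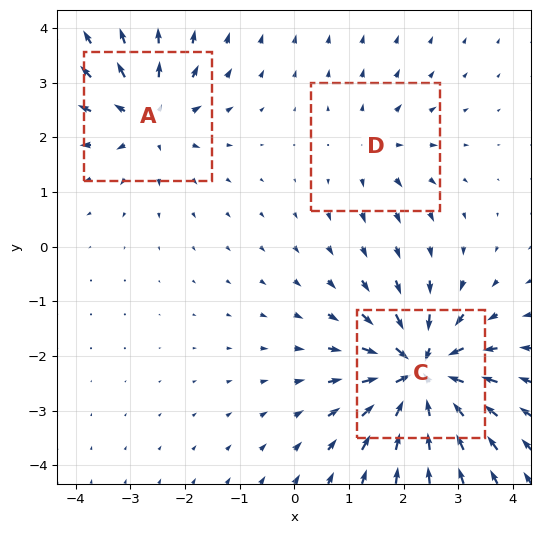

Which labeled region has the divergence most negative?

Divergence at each region's feature centre — A: about +4, C: about -7, D: about +3. Region C is most negative.

C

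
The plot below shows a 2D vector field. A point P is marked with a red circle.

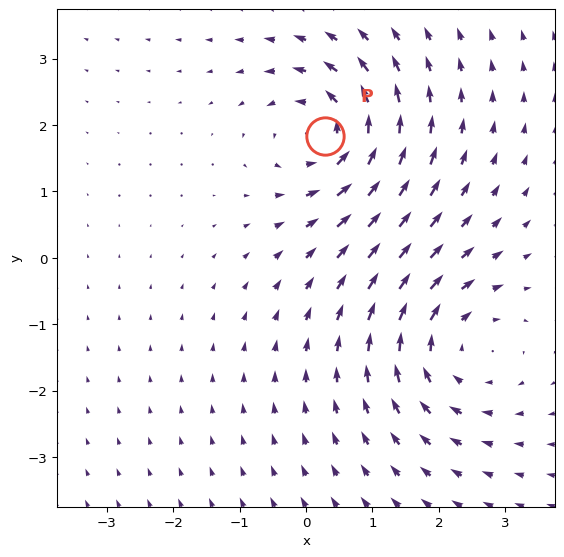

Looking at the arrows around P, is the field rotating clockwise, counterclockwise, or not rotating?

counterclockwise

Near P at (0.3, 1.8) the arrows circulate counterclockwise. The curl (z-component) there is about +3; positive curl means counterclockwise rotation.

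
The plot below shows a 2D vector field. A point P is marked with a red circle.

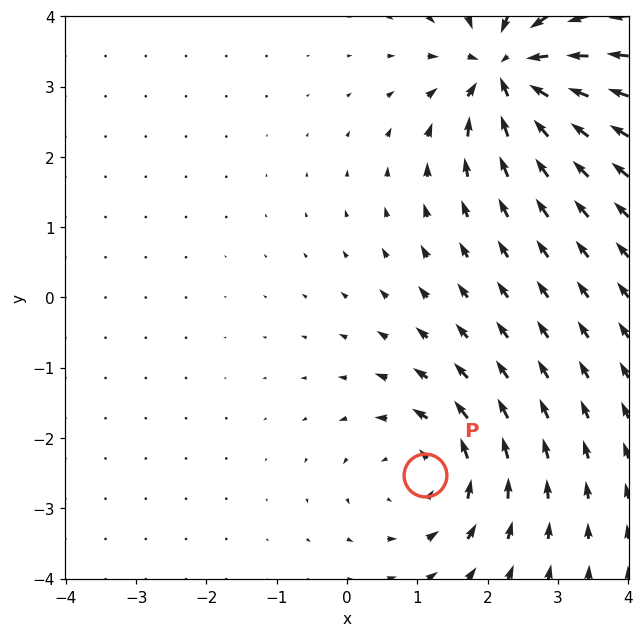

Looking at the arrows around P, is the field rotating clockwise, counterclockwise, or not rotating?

Near P at (1.1, -2.5) the arrows circulate counterclockwise. The curl (z-component) there is about +4; positive curl means counterclockwise rotation.

counterclockwise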